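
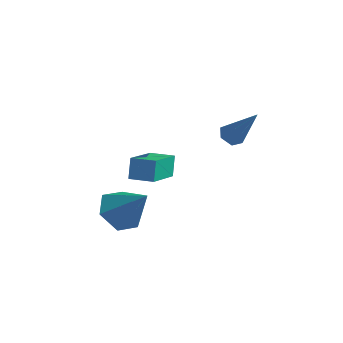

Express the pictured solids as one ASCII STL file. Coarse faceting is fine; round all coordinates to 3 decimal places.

solid 
facet normal -0.979 -0.159 -0.128
outer loop
vertex -2.793 2.02 -2.065
vertex -2.937 3.819 -3.196
vertex -2.6 1.509 -2.903
endloop
endfacet
facet normal 0.068 -0.845 0.531
outer loop
vertex -1.543 1.681 -2.764
vertex -2.793 2.02 -2.065
vertex -2.6 1.509 -2.903
endloop
endfacet
facet normal -0.979 -0.159 -0.128
outer loop
vertex -2.6 1.509 -2.903
vertex -2.937 3.819 -3.196
vertex -2.744 3.308 -4.034
endloop
endfacet
facet normal 0.193 -0.511 -0.838
outer loop
vertex -2.744 3.308 -4.034
vertex -1.543 1.681 -2.764
vertex -2.6 1.509 -2.903
endloop
endfacet
facet normal -0.193 0.511 0.838
outer loop
vertex -2.793 2.02 -2.065
vertex -1.88 3.991 -3.057
vertex -2.937 3.819 -3.196
endloop
endfacet
facet normal 0.068 -0.845 0.531
outer loop
vertex -1.736 2.192 -1.926
vertex -2.793 2.02 -2.065
vertex -1.543 1.681 -2.764
endloop
endfacet
facet normal -0.193 0.511 0.838
outer loop
vertex -1.736 2.192 -1.926
vertex -1.88 3.991 -3.057
vertex -2.793 2.02 -2.065
endloop
endfacet
facet normal -0.068 0.845 -0.531
outer loop
vertex -2.937 3.819 -3.196
vertex -1.88 3.991 -3.057
vertex -2.744 3.308 -4.034
endloop
endfacet
facet normal 0.193 -0.511 -0.838
outer loop
vertex -1.687 3.48 -3.895
vertex -1.543 1.681 -2.764
vertex -2.744 3.308 -4.034
endloop
endfacet
facet normal -0.068 0.845 -0.531
outer loop
vertex -2.744 3.308 -4.034
vertex -1.88 3.991 -3.057
vertex -1.687 3.48 -3.895
endloop
endfacet
facet normal 0.979 0.159 0.128
outer loop
vertex -1.687 3.48 -3.895
vertex -1.736 2.192 -1.926
vertex -1.543 1.681 -2.764
endloop
endfacet
facet normal 0.979 0.159 0.128
outer loop
vertex -1.88 3.991 -3.057
vertex -1.736 2.192 -1.926
vertex -1.687 3.48 -3.895
endloop
endfacet
facet normal -0.634 -0.031 -0.773
outer loop
vertex -0.803 -0.873 -3.193
vertex -1.584 -0.869 -2.552
vertex -1.208 0.003 -2.896
endloop
endfacet
facet normal 0.867 0.463 -0.183
outer loop
vertex -0.803 -0.873 -3.193
vertex -1.208 0.003 -2.896
vertex -0.396 -0.811 -1.108
endloop
endfacet
facet normal -0.635 -0.030 -0.772
outer loop
vertex -1.208 0.003 -2.896
vertex -1.584 -0.869 -2.552
vertex -1.988 0.007 -2.254
endloop
endfacet
facet normal 0.254 0.919 0.303
outer loop
vertex -1.208 0.003 -2.896
vertex -1.988 0.007 -2.254
vertex -0.396 -0.811 -1.108
endloop
endfacet
facet normal -0.635 -0.030 -0.772
outer loop
vertex -1.988 0.007 -2.254
vertex -1.584 -0.869 -2.552
vertex -2.364 -0.865 -1.911
endloop
endfacet
facet normal -0.345 0.469 0.813
outer loop
vertex -1.988 0.007 -2.254
vertex -2.364 -0.865 -1.911
vertex -0.396 -0.811 -1.108
endloop
endfacet
facet normal -0.635 -0.032 -0.772
outer loop
vertex -2.364 -0.865 -1.911
vertex -1.584 -0.869 -2.552
vertex -1.959 -1.741 -2.208
endloop
endfacet
facet normal -0.330 -0.436 0.837
outer loop
vertex -2.364 -0.865 -1.911
vertex -1.959 -1.741 -2.208
vertex -0.396 -0.811 -1.108
endloop
endfacet
facet normal -0.635 -0.031 -0.772
outer loop
vertex -1.959 -1.741 -2.208
vertex -1.584 -0.869 -2.552
vertex -1.179 -1.745 -2.85
endloop
endfacet
facet normal 0.284 -0.892 0.351
outer loop
vertex -1.959 -1.741 -2.208
vertex -1.179 -1.745 -2.85
vertex -0.396 -0.811 -1.108
endloop
endfacet
facet normal -0.634 -0.030 -0.773
outer loop
vertex -1.179 -1.745 -2.85
vertex -1.584 -0.869 -2.552
vertex -0.803 -0.873 -3.193
endloop
endfacet
facet normal 0.882 -0.443 -0.159
outer loop
vertex -1.179 -1.745 -2.85
vertex -0.803 -0.873 -3.193
vertex -0.396 -0.811 -1.108
endloop
endfacet
facet normal -0.542 -0.021 -0.840
outer loop
vertex 1.882 2.544 0.468
vertex 1.421 2.509 0.766
vertex 1.621 3.002 0.625
endloop
endfacet
facet normal 0.803 0.542 -0.248
outer loop
vertex 1.882 2.544 0.468
vertex 1.621 3.002 0.625
vertex 2.479 2.551 2.414
endloop
endfacet
facet normal -0.539 -0.022 -0.842
outer loop
vertex 1.621 3.002 0.625
vertex 1.421 2.509 0.766
vertex 1.159 2.968 0.922
endloop
endfacet
facet normal 0.066 0.975 0.214
outer loop
vertex 1.621 3.002 0.625
vertex 1.159 2.968 0.922
vertex 2.479 2.551 2.414
endloop
endfacet
facet normal -0.539 -0.022 -0.842
outer loop
vertex 1.159 2.968 0.922
vertex 1.421 2.509 0.766
vertex 0.959 2.475 1.063
endloop
endfacet
facet normal -0.610 0.437 0.661
outer loop
vertex 1.159 2.968 0.922
vertex 0.959 2.475 1.063
vertex 2.479 2.551 2.414
endloop
endfacet
facet normal -0.540 -0.021 -0.842
outer loop
vertex 0.959 2.475 1.063
vertex 1.421 2.509 0.766
vertex 1.22 2.017 0.907
endloop
endfacet
facet normal -0.548 -0.532 0.646
outer loop
vertex 0.959 2.475 1.063
vertex 1.22 2.017 0.907
vertex 2.479 2.551 2.414
endloop
endfacet
facet normal -0.541 -0.020 -0.841
outer loop
vertex 1.22 2.017 0.907
vertex 1.421 2.509 0.766
vertex 1.682 2.051 0.609
endloop
endfacet
facet normal 0.189 -0.965 0.184
outer loop
vertex 1.22 2.017 0.907
vertex 1.682 2.051 0.609
vertex 2.479 2.551 2.414
endloop
endfacet
facet normal -0.542 -0.021 -0.840
outer loop
vertex 1.682 2.051 0.609
vertex 1.421 2.509 0.766
vertex 1.882 2.544 0.468
endloop
endfacet
facet normal 0.865 -0.426 -0.264
outer loop
vertex 1.682 2.051 0.609
vertex 1.882 2.544 0.468
vertex 2.479 2.551 2.414
endloop
endfacet

endsolid


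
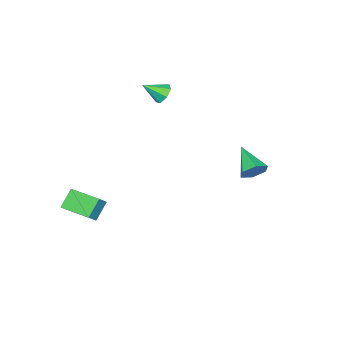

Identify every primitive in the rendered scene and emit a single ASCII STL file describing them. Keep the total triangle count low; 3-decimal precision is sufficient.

solid 
facet normal -0.711 -0.054 -0.701
outer loop
vertex 3.041 -4.377 -2.786
vertex 2.974 -2.37 -2.873
vertex 4.052 -4.388 -3.81
endloop
endfacet
facet normal 0.034 -0.998 0.044
outer loop
vertex 4.806 -4.33 -3.067
vertex 3.041 -4.377 -2.786
vertex 4.052 -4.388 -3.81
endloop
endfacet
facet normal -0.711 -0.054 -0.701
outer loop
vertex 4.052 -4.388 -3.81
vertex 2.974 -2.37 -2.873
vertex 3.986 -2.381 -3.898
endloop
endfacet
facet normal 0.702 -0.008 -0.712
outer loop
vertex 3.986 -2.381 -3.898
vertex 4.806 -4.33 -3.067
vertex 4.052 -4.388 -3.81
endloop
endfacet
facet normal -0.702 0.007 0.712
outer loop
vertex 3.041 -4.377 -2.786
vertex 3.728 -2.312 -2.13
vertex 2.974 -2.37 -2.873
endloop
endfacet
facet normal 0.034 -0.998 0.044
outer loop
vertex 3.794 -4.319 -2.042
vertex 3.041 -4.377 -2.786
vertex 4.806 -4.33 -3.067
endloop
endfacet
facet normal -0.703 0.008 0.711
outer loop
vertex 3.794 -4.319 -2.042
vertex 3.728 -2.312 -2.13
vertex 3.041 -4.377 -2.786
endloop
endfacet
facet normal -0.034 0.998 -0.044
outer loop
vertex 2.974 -2.37 -2.873
vertex 3.728 -2.312 -2.13
vertex 3.986 -2.381 -3.898
endloop
endfacet
facet normal 0.703 -0.007 -0.711
outer loop
vertex 4.739 -2.323 -3.154
vertex 4.806 -4.33 -3.067
vertex 3.986 -2.381 -3.898
endloop
endfacet
facet normal -0.034 0.998 -0.044
outer loop
vertex 3.986 -2.381 -3.898
vertex 3.728 -2.312 -2.13
vertex 4.739 -2.323 -3.154
endloop
endfacet
facet normal 0.711 0.054 0.701
outer loop
vertex 4.739 -2.323 -3.154
vertex 3.794 -4.319 -2.042
vertex 4.806 -4.33 -3.067
endloop
endfacet
facet normal 0.711 0.054 0.701
outer loop
vertex 3.728 -2.312 -2.13
vertex 3.794 -4.319 -2.042
vertex 4.739 -2.323 -3.154
endloop
endfacet
facet normal -0.546 0.621 -0.562
outer loop
vertex -3.489 -3.125 1.926
vertex -4.151 -3.362 2.307
vertex -3.657 -2.76 2.492
endloop
endfacet
facet normal 0.958 0.264 0.114
outer loop
vertex -3.489 -3.125 1.926
vertex -3.657 -2.76 2.492
vertex -3.309 -4.318 3.173
endloop
endfacet
facet normal -0.547 0.621 -0.562
outer loop
vertex -3.657 -2.76 2.492
vertex -4.151 -3.362 2.307
vertex -4.197 -2.849 2.919
endloop
endfacet
facet normal 0.512 0.437 0.739
outer loop
vertex -3.657 -2.76 2.492
vertex -4.197 -2.849 2.919
vertex -3.309 -4.318 3.173
endloop
endfacet
facet normal -0.546 0.621 -0.562
outer loop
vertex -4.197 -2.849 2.919
vertex -4.151 -3.362 2.307
vertex -4.702 -3.324 2.885
endloop
endfacet
facet normal -0.145 0.083 0.986
outer loop
vertex -4.197 -2.849 2.919
vertex -4.702 -3.324 2.885
vertex -3.309 -4.318 3.173
endloop
endfacet
facet normal -0.546 0.621 -0.562
outer loop
vertex -4.702 -3.324 2.885
vertex -4.151 -3.362 2.307
vertex -4.792 -3.827 2.416
endloop
endfacet
facet normal -0.518 -0.532 0.670
outer loop
vertex -4.702 -3.324 2.885
vertex -4.792 -3.827 2.416
vertex -3.309 -4.318 3.173
endloop
endfacet
facet normal -0.546 0.621 -0.563
outer loop
vertex -4.792 -3.827 2.416
vertex -4.151 -3.362 2.307
vertex -4.399 -3.981 1.865
endloop
endfacet
facet normal -0.328 -0.944 0.030
outer loop
vertex -4.792 -3.827 2.416
vertex -4.399 -3.981 1.865
vertex -3.309 -4.318 3.173
endloop
endfacet
facet normal -0.546 0.621 -0.563
outer loop
vertex -4.399 -3.981 1.865
vertex -4.151 -3.362 2.307
vertex -3.819 -3.668 1.647
endloop
endfacet
facet normal 0.285 -0.844 -0.455
outer loop
vertex -4.399 -3.981 1.865
vertex -3.819 -3.668 1.647
vertex -3.309 -4.318 3.173
endloop
endfacet
facet normal -0.546 0.621 -0.563
outer loop
vertex -3.819 -3.668 1.647
vertex -4.151 -3.362 2.307
vertex -3.489 -3.125 1.926
endloop
endfacet
facet normal 0.856 -0.306 -0.417
outer loop
vertex -3.819 -3.668 1.647
vertex -3.489 -3.125 1.926
vertex -3.309 -4.318 3.173
endloop
endfacet
facet normal 0.464 0.741 -0.485
outer loop
vertex -0.938 4.46 0.257
vertex -1.73 4.747 -0.062
vertex -1.418 5.064 0.721
endloop
endfacet
facet normal 0.498 -0.243 0.832
outer loop
vertex -0.938 4.46 0.257
vertex -1.418 5.064 0.721
vertex -2.69 3.213 0.942
endloop
endfacet
facet normal 0.464 0.741 -0.485
outer loop
vertex -1.418 5.064 0.721
vertex -1.73 4.747 -0.062
vertex -2.209 5.351 0.402
endloop
endfacet
facet normal -0.265 0.292 0.919
outer loop
vertex -1.418 5.064 0.721
vertex -2.209 5.351 0.402
vertex -2.69 3.213 0.942
endloop
endfacet
facet normal 0.464 0.741 -0.485
outer loop
vertex -2.209 5.351 0.402
vertex -1.73 4.747 -0.062
vertex -2.521 5.034 -0.38
endloop
endfacet
facet normal -0.926 0.274 0.259
outer loop
vertex -2.209 5.351 0.402
vertex -2.521 5.034 -0.38
vertex -2.69 3.213 0.942
endloop
endfacet
facet normal 0.464 0.742 -0.484
outer loop
vertex -2.521 5.034 -0.38
vertex -1.73 4.747 -0.062
vertex -2.041 4.431 -0.844
endloop
endfacet
facet normal -0.825 -0.280 -0.491
outer loop
vertex -2.521 5.034 -0.38
vertex -2.041 4.431 -0.844
vertex -2.69 3.213 0.942
endloop
endfacet
facet normal 0.464 0.742 -0.484
outer loop
vertex -2.041 4.431 -0.844
vertex -1.73 4.747 -0.062
vertex -1.25 4.144 -0.526
endloop
endfacet
facet normal -0.063 -0.814 -0.578
outer loop
vertex -2.041 4.431 -0.844
vertex -1.25 4.144 -0.526
vertex -2.69 3.213 0.942
endloop
endfacet
facet normal 0.464 0.742 -0.484
outer loop
vertex -1.25 4.144 -0.526
vertex -1.73 4.747 -0.062
vertex -0.938 4.46 0.257
endloop
endfacet
facet normal 0.599 -0.796 0.083
outer loop
vertex -1.25 4.144 -0.526
vertex -0.938 4.46 0.257
vertex -2.69 3.213 0.942
endloop
endfacet

endsolid


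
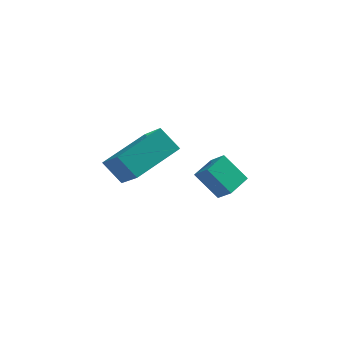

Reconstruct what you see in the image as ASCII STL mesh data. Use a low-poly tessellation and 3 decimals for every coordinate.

solid 
facet normal -0.565 0.457 -0.687
outer loop
vertex 0.132 2.366 -0.235
vertex 0.686 3.343 -0.04
vertex 1.106 2.02 -1.266
endloop
endfacet
facet normal -0.485 -0.857 -0.171
outer loop
vertex 1.654 1.577 -0.6
vertex 0.132 2.366 -0.235
vertex 1.106 2.02 -1.266
endloop
endfacet
facet normal -0.566 0.457 -0.687
outer loop
vertex 1.106 2.02 -1.266
vertex 0.686 3.343 -0.04
vertex 1.659 2.997 -1.072
endloop
endfacet
facet normal 0.667 -0.237 -0.706
outer loop
vertex 1.659 2.997 -1.072
vertex 1.654 1.577 -0.6
vertex 1.106 2.02 -1.266
endloop
endfacet
facet normal -0.667 0.237 0.706
outer loop
vertex 0.132 2.366 -0.235
vertex 1.234 2.9 0.626
vertex 0.686 3.343 -0.04
endloop
endfacet
facet normal -0.485 -0.858 -0.170
outer loop
vertex 0.681 1.923 0.432
vertex 0.132 2.366 -0.235
vertex 1.654 1.577 -0.6
endloop
endfacet
facet normal -0.667 0.237 0.706
outer loop
vertex 0.681 1.923 0.432
vertex 1.234 2.9 0.626
vertex 0.132 2.366 -0.235
endloop
endfacet
facet normal 0.486 0.857 0.171
outer loop
vertex 0.686 3.343 -0.04
vertex 1.234 2.9 0.626
vertex 1.659 2.997 -1.072
endloop
endfacet
facet normal 0.667 -0.237 -0.706
outer loop
vertex 2.208 2.554 -0.405
vertex 1.654 1.577 -0.6
vertex 1.659 2.997 -1.072
endloop
endfacet
facet normal 0.485 0.858 0.170
outer loop
vertex 1.659 2.997 -1.072
vertex 1.234 2.9 0.626
vertex 2.208 2.554 -0.405
endloop
endfacet
facet normal 0.565 -0.458 0.686
outer loop
vertex 2.208 2.554 -0.405
vertex 0.681 1.923 0.432
vertex 1.654 1.577 -0.6
endloop
endfacet
facet normal 0.565 -0.456 0.687
outer loop
vertex 1.234 2.9 0.626
vertex 0.681 1.923 0.432
vertex 2.208 2.554 -0.405
endloop
endfacet
facet normal -0.655 0.309 0.689
outer loop
vertex -2.083 -2.582 4.202
vertex -0.728 -1.072 4.814
vertex -2.832 -1.411 2.966
endloop
endfacet
facet normal -0.639 -0.713 -0.289
outer loop
vertex -2.072 -1.768 2.166
vertex -2.083 -2.582 4.202
vertex -2.832 -1.411 2.966
endloop
endfacet
facet normal -0.655 0.308 0.690
outer loop
vertex -2.832 -1.411 2.966
vertex -0.728 -1.072 4.814
vertex -1.477 0.1 3.578
endloop
endfacet
facet normal -0.403 0.630 -0.664
outer loop
vertex -1.477 0.1 3.578
vertex -2.072 -1.768 2.166
vertex -2.832 -1.411 2.966
endloop
endfacet
facet normal 0.403 -0.630 0.664
outer loop
vertex -2.083 -2.582 4.202
vertex 0.032 -1.429 4.014
vertex -0.728 -1.072 4.814
endloop
endfacet
facet normal -0.639 -0.713 -0.288
outer loop
vertex -1.323 -2.94 3.402
vertex -2.083 -2.582 4.202
vertex -2.072 -1.768 2.166
endloop
endfacet
facet normal 0.402 -0.630 0.664
outer loop
vertex -1.323 -2.94 3.402
vertex 0.032 -1.429 4.014
vertex -2.083 -2.582 4.202
endloop
endfacet
facet normal 0.639 0.713 0.289
outer loop
vertex -0.728 -1.072 4.814
vertex 0.032 -1.429 4.014
vertex -1.477 0.1 3.578
endloop
endfacet
facet normal -0.402 0.630 -0.664
outer loop
vertex -0.717 -0.258 2.778
vertex -2.072 -1.768 2.166
vertex -1.477 0.1 3.578
endloop
endfacet
facet normal 0.639 0.713 0.288
outer loop
vertex -1.477 0.1 3.578
vertex 0.032 -1.429 4.014
vertex -0.717 -0.258 2.778
endloop
endfacet
facet normal 0.655 -0.308 -0.690
outer loop
vertex -0.717 -0.258 2.778
vertex -1.323 -2.94 3.402
vertex -2.072 -1.768 2.166
endloop
endfacet
facet normal 0.655 -0.308 -0.689
outer loop
vertex 0.032 -1.429 4.014
vertex -1.323 -2.94 3.402
vertex -0.717 -0.258 2.778
endloop
endfacet

endsolid


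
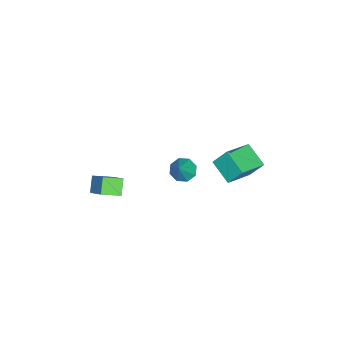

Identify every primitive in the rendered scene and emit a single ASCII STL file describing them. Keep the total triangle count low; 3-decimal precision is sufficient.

solid 
facet normal -0.640 -0.023 -0.768
outer loop
vertex 2.895 1.525 2.238
vertex 2.354 1.119 2.701
vertex 2.509 1.91 2.548
endloop
endfacet
facet normal 0.677 0.733 -0.067
outer loop
vertex 2.895 1.525 2.238
vertex 2.509 1.91 2.548
vertex 3.466 1.161 4.039
endloop
endfacet
facet normal -0.639 -0.023 -0.769
outer loop
vertex 2.509 1.91 2.548
vertex 2.354 1.119 2.701
vertex 2.031 1.832 2.948
endloop
endfacet
facet normal 0.154 0.919 0.363
outer loop
vertex 2.509 1.91 2.548
vertex 2.031 1.832 2.948
vertex 3.466 1.161 4.039
endloop
endfacet
facet normal -0.640 -0.024 -0.768
outer loop
vertex 2.031 1.832 2.948
vertex 2.354 1.119 2.701
vertex 1.743 1.336 3.203
endloop
endfacet
facet normal -0.311 0.571 0.760
outer loop
vertex 2.031 1.832 2.948
vertex 1.743 1.336 3.203
vertex 3.466 1.161 4.039
endloop
endfacet
facet normal -0.639 -0.023 -0.768
outer loop
vertex 1.743 1.336 3.203
vertex 2.354 1.119 2.701
vertex 1.812 0.714 3.164
endloop
endfacet
facet normal -0.443 -0.105 0.890
outer loop
vertex 1.743 1.336 3.203
vertex 1.812 0.714 3.164
vertex 3.466 1.161 4.039
endloop
endfacet
facet normal -0.639 -0.023 -0.769
outer loop
vertex 1.812 0.714 3.164
vertex 2.354 1.119 2.701
vertex 2.199 0.329 2.854
endloop
endfacet
facet normal -0.166 -0.714 0.680
outer loop
vertex 1.812 0.714 3.164
vertex 2.199 0.329 2.854
vertex 3.466 1.161 4.039
endloop
endfacet
facet normal -0.638 -0.024 -0.769
outer loop
vertex 2.199 0.329 2.854
vertex 2.354 1.119 2.701
vertex 2.677 0.407 2.455
endloop
endfacet
facet normal 0.356 -0.900 0.251
outer loop
vertex 2.199 0.329 2.854
vertex 2.677 0.407 2.455
vertex 3.466 1.161 4.039
endloop
endfacet
facet normal -0.639 -0.024 -0.769
outer loop
vertex 2.677 0.407 2.455
vertex 2.354 1.119 2.701
vertex 2.965 0.903 2.2
endloop
endfacet
facet normal 0.821 -0.552 -0.146
outer loop
vertex 2.677 0.407 2.455
vertex 2.965 0.903 2.2
vertex 3.466 1.161 4.039
endloop
endfacet
facet normal -0.639 -0.025 -0.769
outer loop
vertex 2.965 0.903 2.2
vertex 2.354 1.119 2.701
vertex 2.895 1.525 2.238
endloop
endfacet
facet normal 0.953 0.124 -0.277
outer loop
vertex 2.965 0.903 2.2
vertex 2.895 1.525 2.238
vertex 3.466 1.161 4.039
endloop
endfacet
facet normal -0.726 -0.102 0.680
outer loop
vertex 2.796 -3.607 1.059
vertex 2.218 -2.535 0.604
vertex 1.893 -4.564 -0.048
endloop
endfacet
facet normal 0.444 -0.825 0.350
outer loop
vertex 2.742 -4.445 -0.844
vertex 2.796 -3.607 1.059
vertex 1.893 -4.564 -0.048
endloop
endfacet
facet normal -0.726 -0.102 0.680
outer loop
vertex 1.893 -4.564 -0.048
vertex 2.218 -2.535 0.604
vertex 1.315 -3.492 -0.504
endloop
endfacet
facet normal -0.525 -0.557 -0.643
outer loop
vertex 1.315 -3.492 -0.504
vertex 2.742 -4.445 -0.844
vertex 1.893 -4.564 -0.048
endloop
endfacet
facet normal 0.525 0.556 0.644
outer loop
vertex 2.796 -3.607 1.059
vertex 3.067 -2.416 -0.192
vertex 2.218 -2.535 0.604
endloop
endfacet
facet normal 0.444 -0.825 0.351
outer loop
vertex 3.645 -3.488 0.264
vertex 2.796 -3.607 1.059
vertex 2.742 -4.445 -0.844
endloop
endfacet
facet normal 0.525 0.557 0.644
outer loop
vertex 3.645 -3.488 0.264
vertex 3.067 -2.416 -0.192
vertex 2.796 -3.607 1.059
endloop
endfacet
facet normal -0.444 0.825 -0.350
outer loop
vertex 2.218 -2.535 0.604
vertex 3.067 -2.416 -0.192
vertex 1.315 -3.492 -0.504
endloop
endfacet
facet normal -0.525 -0.556 -0.644
outer loop
vertex 2.164 -3.373 -1.299
vertex 2.742 -4.445 -0.844
vertex 1.315 -3.492 -0.504
endloop
endfacet
facet normal -0.444 0.825 -0.351
outer loop
vertex 1.315 -3.492 -0.504
vertex 3.067 -2.416 -0.192
vertex 2.164 -3.373 -1.299
endloop
endfacet
facet normal 0.726 0.103 -0.680
outer loop
vertex 2.164 -3.373 -1.299
vertex 3.645 -3.488 0.264
vertex 2.742 -4.445 -0.844
endloop
endfacet
facet normal 0.726 0.102 -0.680
outer loop
vertex 3.067 -2.416 -0.192
vertex 3.645 -3.488 0.264
vertex 2.164 -3.373 -1.299
endloop
endfacet
facet normal -0.567 -0.694 0.443
outer loop
vertex 0.212 3.186 2.811
vertex -1.535 4.097 2.003
vertex 0.317 2.37 1.666
endloop
endfacet
facet normal 0.820 -0.427 0.380
outer loop
vertex 1.275 3.543 0.917
vertex 0.212 3.186 2.811
vertex 0.317 2.37 1.666
endloop
endfacet
facet normal -0.567 -0.694 0.443
outer loop
vertex 0.317 2.37 1.666
vertex -1.535 4.097 2.003
vertex -1.431 3.281 0.858
endloop
endfacet
facet normal 0.074 -0.579 -0.812
outer loop
vertex -1.431 3.281 0.858
vertex 1.275 3.543 0.917
vertex 0.317 2.37 1.666
endloop
endfacet
facet normal -0.074 0.579 0.812
outer loop
vertex 0.212 3.186 2.811
vertex -0.577 5.27 1.254
vertex -1.535 4.097 2.003
endloop
endfacet
facet normal 0.820 -0.428 0.380
outer loop
vertex 1.171 4.359 2.062
vertex 0.212 3.186 2.811
vertex 1.275 3.543 0.917
endloop
endfacet
facet normal -0.074 0.579 0.812
outer loop
vertex 1.171 4.359 2.062
vertex -0.577 5.27 1.254
vertex 0.212 3.186 2.811
endloop
endfacet
facet normal -0.820 0.428 -0.379
outer loop
vertex -1.535 4.097 2.003
vertex -0.577 5.27 1.254
vertex -1.431 3.281 0.858
endloop
endfacet
facet normal 0.074 -0.579 -0.812
outer loop
vertex -0.472 4.454 0.109
vertex 1.275 3.543 0.917
vertex -1.431 3.281 0.858
endloop
endfacet
facet normal -0.820 0.428 -0.380
outer loop
vertex -1.431 3.281 0.858
vertex -0.577 5.27 1.254
vertex -0.472 4.454 0.109
endloop
endfacet
facet normal 0.567 0.694 -0.443
outer loop
vertex -0.472 4.454 0.109
vertex 1.171 4.359 2.062
vertex 1.275 3.543 0.917
endloop
endfacet
facet normal 0.567 0.695 -0.443
outer loop
vertex -0.577 5.27 1.254
vertex 1.171 4.359 2.062
vertex -0.472 4.454 0.109
endloop
endfacet

endsolid


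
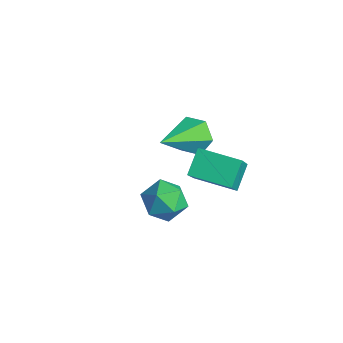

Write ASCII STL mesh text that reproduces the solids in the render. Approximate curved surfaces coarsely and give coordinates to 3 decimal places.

solid 
facet normal -0.225 0.824 -0.520
outer loop
vertex -0.369 3.033 -2.604
vertex -1.012 3.176 -2.099
vertex -0.266 3.493 -1.92
endloop
endfacet
facet normal 0.988 -0.146 -0.050
outer loop
vertex -0.369 3.033 -2.604
vertex -0.266 3.493 -1.92
vertex -0.528 1.404 -0.981
endloop
endfacet
facet normal -0.226 0.824 -0.519
outer loop
vertex -0.266 3.493 -1.92
vertex -1.012 3.176 -2.099
vertex -0.909 3.635 -1.415
endloop
endfacet
facet normal 0.632 0.251 0.734
outer loop
vertex -0.266 3.493 -1.92
vertex -0.909 3.635 -1.415
vertex -0.528 1.404 -0.981
endloop
endfacet
facet normal -0.226 0.824 -0.519
outer loop
vertex -0.909 3.635 -1.415
vertex -1.012 3.176 -2.099
vertex -1.655 3.318 -1.594
endloop
endfacet
facet normal -0.285 0.136 0.949
outer loop
vertex -0.909 3.635 -1.415
vertex -1.655 3.318 -1.594
vertex -0.528 1.404 -0.981
endloop
endfacet
facet normal -0.226 0.824 -0.520
outer loop
vertex -1.655 3.318 -1.594
vertex -1.012 3.176 -2.099
vertex -1.758 2.859 -2.277
endloop
endfacet
facet normal -0.845 -0.376 0.380
outer loop
vertex -1.655 3.318 -1.594
vertex -1.758 2.859 -2.277
vertex -0.528 1.404 -0.981
endloop
endfacet
facet normal -0.226 0.824 -0.520
outer loop
vertex -1.758 2.859 -2.277
vertex -1.012 3.176 -2.099
vertex -1.115 2.717 -2.782
endloop
endfacet
facet normal -0.488 -0.773 -0.404
outer loop
vertex -1.758 2.859 -2.277
vertex -1.115 2.717 -2.782
vertex -0.528 1.404 -0.981
endloop
endfacet
facet normal -0.225 0.824 -0.520
outer loop
vertex -1.115 2.717 -2.782
vertex -1.012 3.176 -2.099
vertex -0.369 3.033 -2.604
endloop
endfacet
facet normal 0.427 -0.659 -0.619
outer loop
vertex -1.115 2.717 -2.782
vertex -0.369 3.033 -2.604
vertex -0.528 1.404 -0.981
endloop
endfacet
facet normal -0.778 0.568 0.268
outer loop
vertex 2.365 -0.785 0.373
vertex 2.653 -0.768 1.174
vertex 2.899 -0.17 0.621
endloop
endfacet
facet normal -0.599 0.686 -0.412
outer loop
vertex 2.365 -0.785 0.373
vertex 2.899 -0.17 0.621
vertex 2.999 -0.54 -0.14
endloop
endfacet
facet normal -0.643 0.066 -0.763
outer loop
vertex 2.365 -0.785 0.373
vertex 2.999 -0.54 -0.14
vertex 2.815 -1.367 -0.057
endloop
endfacet
facet normal -0.849 -0.436 -0.299
outer loop
vertex 2.365 -0.785 0.373
vertex 2.815 -1.367 -0.057
vertex 2.601 -1.508 0.756
endloop
endfacet
facet normal -0.933 -0.125 0.338
outer loop
vertex 2.365 -0.785 0.373
vertex 2.601 -1.508 0.756
vertex 2.653 -0.768 1.174
endloop
endfacet
facet normal 0.082 0.901 -0.427
outer loop
vertex 2.999 -0.54 -0.14
vertex 2.899 -0.17 0.621
vertex 3.679 -0.372 0.344
endloop
endfacet
facet normal -0.209 0.709 0.674
outer loop
vertex 2.899 -0.17 0.621
vertex 2.653 -0.768 1.174
vertex 3.465 -0.513 1.157
endloop
endfacet
facet normal -0.458 -0.412 0.787
outer loop
vertex 2.653 -0.768 1.174
vertex 2.601 -1.508 0.756
vertex 3.281 -1.34 1.24
endloop
endfacet
facet normal -0.323 -0.914 -0.244
outer loop
vertex 2.601 -1.508 0.756
vertex 2.815 -1.367 -0.057
vertex 3.381 -1.71 0.479
endloop
endfacet
facet normal 0.011 -0.102 -0.995
outer loop
vertex 2.815 -1.367 -0.057
vertex 2.999 -0.54 -0.14
vertex 3.627 -1.112 -0.074
endloop
endfacet
facet normal 0.849 0.436 0.299
outer loop
vertex 3.915 -1.095 0.727
vertex 3.679 -0.372 0.344
vertex 3.465 -0.513 1.157
endloop
endfacet
facet normal 0.643 -0.066 0.763
outer loop
vertex 3.915 -1.095 0.727
vertex 3.465 -0.513 1.157
vertex 3.281 -1.34 1.24
endloop
endfacet
facet normal 0.599 -0.686 0.412
outer loop
vertex 3.915 -1.095 0.727
vertex 3.281 -1.34 1.24
vertex 3.381 -1.71 0.479
endloop
endfacet
facet normal 0.778 -0.568 -0.268
outer loop
vertex 3.915 -1.095 0.727
vertex 3.381 -1.71 0.479
vertex 3.627 -1.112 -0.074
endloop
endfacet
facet normal 0.933 0.125 -0.338
outer loop
vertex 3.915 -1.095 0.727
vertex 3.627 -1.112 -0.074
vertex 3.679 -0.372 0.344
endloop
endfacet
facet normal 0.323 0.914 0.244
outer loop
vertex 3.465 -0.513 1.157
vertex 3.679 -0.372 0.344
vertex 2.899 -0.17 0.621
endloop
endfacet
facet normal -0.011 0.102 0.995
outer loop
vertex 3.281 -1.34 1.24
vertex 3.465 -0.513 1.157
vertex 2.653 -0.768 1.174
endloop
endfacet
facet normal -0.082 -0.901 0.427
outer loop
vertex 3.381 -1.71 0.479
vertex 3.281 -1.34 1.24
vertex 2.601 -1.508 0.756
endloop
endfacet
facet normal 0.209 -0.709 -0.674
outer loop
vertex 3.627 -1.112 -0.074
vertex 3.381 -1.71 0.479
vertex 2.815 -1.367 -0.057
endloop
endfacet
facet normal 0.458 0.412 -0.787
outer loop
vertex 3.679 -0.372 0.344
vertex 3.627 -1.112 -0.074
vertex 2.999 -0.54 -0.14
endloop
endfacet
facet normal -0.806 -0.582 0.110
outer loop
vertex 2.23 1.033 1.416
vertex 1.386 1.911 -0.119
vertex 2.673 0.293 0.75
endloop
endfacet
facet normal 0.431 -0.447 0.784
outer loop
vertex 3.914 1.189 0.579
vertex 2.23 1.033 1.416
vertex 2.673 0.293 0.75
endloop
endfacet
facet normal -0.806 -0.581 0.111
outer loop
vertex 2.673 0.293 0.75
vertex 1.386 1.911 -0.119
vertex 1.828 1.171 -0.786
endloop
endfacet
facet normal 0.406 -0.679 -0.612
outer loop
vertex 1.828 1.171 -0.786
vertex 3.914 1.189 0.579
vertex 2.673 0.293 0.75
endloop
endfacet
facet normal -0.406 0.679 0.612
outer loop
vertex 2.23 1.033 1.416
vertex 2.627 2.807 -0.29
vertex 1.386 1.911 -0.119
endloop
endfacet
facet normal 0.431 -0.449 0.783
outer loop
vertex 3.472 1.929 1.246
vertex 2.23 1.033 1.416
vertex 3.914 1.189 0.579
endloop
endfacet
facet normal -0.406 0.679 0.612
outer loop
vertex 3.472 1.929 1.246
vertex 2.627 2.807 -0.29
vertex 2.23 1.033 1.416
endloop
endfacet
facet normal -0.431 0.448 -0.783
outer loop
vertex 1.386 1.911 -0.119
vertex 2.627 2.807 -0.29
vertex 1.828 1.171 -0.786
endloop
endfacet
facet normal 0.406 -0.679 -0.612
outer loop
vertex 3.07 2.067 -0.956
vertex 3.914 1.189 0.579
vertex 1.828 1.171 -0.786
endloop
endfacet
facet normal -0.430 0.448 -0.784
outer loop
vertex 1.828 1.171 -0.786
vertex 2.627 2.807 -0.29
vertex 3.07 2.067 -0.956
endloop
endfacet
facet normal 0.806 0.581 -0.111
outer loop
vertex 3.07 2.067 -0.956
vertex 3.472 1.929 1.246
vertex 3.914 1.189 0.579
endloop
endfacet
facet normal 0.806 0.582 -0.111
outer loop
vertex 2.627 2.807 -0.29
vertex 3.472 1.929 1.246
vertex 3.07 2.067 -0.956
endloop
endfacet

endsolid


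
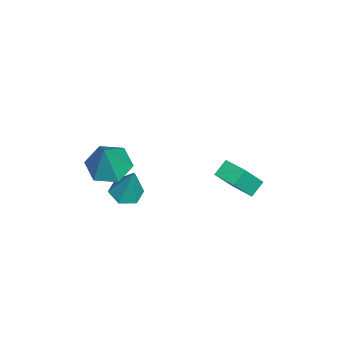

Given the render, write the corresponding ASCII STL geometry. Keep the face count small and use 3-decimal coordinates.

solid 
facet normal -0.610 -0.791 -0.050
outer loop
vertex -2.897 2.101 -1.907
vertex -3.523 2.548 -1.35
vertex -3.761 2.867 -3.491
endloop
endfacet
facet normal 0.659 -0.471 -0.587
outer loop
vertex -3.017 3.832 -3.43
vertex -2.897 2.101 -1.907
vertex -3.761 2.867 -3.491
endloop
endfacet
facet normal -0.610 -0.791 -0.050
outer loop
vertex -3.761 2.867 -3.491
vertex -3.523 2.548 -1.35
vertex -4.387 3.314 -2.934
endloop
endfacet
facet normal -0.440 0.391 -0.808
outer loop
vertex -4.387 3.314 -2.934
vertex -3.017 3.832 -3.43
vertex -3.761 2.867 -3.491
endloop
endfacet
facet normal 0.440 -0.391 0.808
outer loop
vertex -2.897 2.101 -1.907
vertex -2.779 3.513 -1.289
vertex -3.523 2.548 -1.35
endloop
endfacet
facet normal 0.659 -0.471 -0.587
outer loop
vertex -2.153 3.066 -1.846
vertex -2.897 2.101 -1.907
vertex -3.017 3.832 -3.43
endloop
endfacet
facet normal 0.440 -0.391 0.808
outer loop
vertex -2.153 3.066 -1.846
vertex -2.779 3.513 -1.289
vertex -2.897 2.101 -1.907
endloop
endfacet
facet normal -0.659 0.471 0.587
outer loop
vertex -3.523 2.548 -1.35
vertex -2.779 3.513 -1.289
vertex -4.387 3.314 -2.934
endloop
endfacet
facet normal -0.440 0.391 -0.808
outer loop
vertex -3.643 4.279 -2.873
vertex -3.017 3.832 -3.43
vertex -4.387 3.314 -2.934
endloop
endfacet
facet normal -0.659 0.471 0.587
outer loop
vertex -4.387 3.314 -2.934
vertex -2.779 3.513 -1.289
vertex -3.643 4.279 -2.873
endloop
endfacet
facet normal 0.610 0.791 0.050
outer loop
vertex -3.643 4.279 -2.873
vertex -2.153 3.066 -1.846
vertex -3.017 3.832 -3.43
endloop
endfacet
facet normal 0.610 0.791 0.050
outer loop
vertex -2.779 3.513 -1.289
vertex -2.153 3.066 -1.846
vertex -3.643 4.279 -2.873
endloop
endfacet
facet normal -0.460 0.008 -0.888
outer loop
vertex 1.442 -1.546 1.136
vertex 0.613 -2.092 1.561
vertex 0.61 -1.012 1.572
endloop
endfacet
facet normal 0.592 0.789 0.163
outer loop
vertex 1.442 -1.546 1.136
vertex 0.61 -1.012 1.572
vertex 1.567 -2.108 3.399
endloop
endfacet
facet normal -0.462 0.008 -0.887
outer loop
vertex 0.61 -1.012 1.572
vertex 0.613 -2.092 1.561
vertex -0.218 -1.559 1.998
endloop
endfacet
facet normal -0.217 0.783 0.583
outer loop
vertex 0.61 -1.012 1.572
vertex -0.218 -1.559 1.998
vertex 1.567 -2.108 3.399
endloop
endfacet
facet normal -0.461 0.008 -0.887
outer loop
vertex -0.218 -1.559 1.998
vertex 0.613 -2.092 1.561
vertex -0.216 -2.639 1.987
endloop
endfacet
facet normal -0.619 -0.009 0.785
outer loop
vertex -0.218 -1.559 1.998
vertex -0.216 -2.639 1.987
vertex 1.567 -2.108 3.399
endloop
endfacet
facet normal -0.461 0.007 -0.888
outer loop
vertex -0.216 -2.639 1.987
vertex 0.613 -2.092 1.561
vertex 0.616 -3.172 1.551
endloop
endfacet
facet normal -0.212 -0.796 0.567
outer loop
vertex -0.216 -2.639 1.987
vertex 0.616 -3.172 1.551
vertex 1.567 -2.108 3.399
endloop
endfacet
facet normal -0.461 0.007 -0.888
outer loop
vertex 0.616 -3.172 1.551
vertex 0.613 -2.092 1.561
vertex 1.445 -2.626 1.125
endloop
endfacet
facet normal 0.596 -0.789 0.148
outer loop
vertex 0.616 -3.172 1.551
vertex 1.445 -2.626 1.125
vertex 1.567 -2.108 3.399
endloop
endfacet
facet normal -0.460 0.008 -0.888
outer loop
vertex 1.445 -2.626 1.125
vertex 0.613 -2.092 1.561
vertex 1.442 -1.546 1.136
endloop
endfacet
facet normal 0.999 0.003 -0.054
outer loop
vertex 1.445 -2.626 1.125
vertex 1.442 -1.546 1.136
vertex 1.567 -2.108 3.399
endloop
endfacet
facet normal -0.251 -0.239 -0.938
outer loop
vertex -1.816 -2.151 -3.602
vertex -2.623 -1.939 -3.44
vertex -2.08 -1.354 -3.734
endloop
endfacet
facet normal 0.948 0.317 0.019
outer loop
vertex -1.816 -2.151 -3.602
vertex -2.08 -1.354 -3.734
vertex -2.097 -1.441 -1.48
endloop
endfacet
facet normal -0.251 -0.239 -0.938
outer loop
vertex -2.08 -1.354 -3.734
vertex -2.623 -1.939 -3.44
vertex -2.887 -1.142 -3.572
endloop
endfacet
facet normal 0.261 0.964 0.039
outer loop
vertex -2.08 -1.354 -3.734
vertex -2.887 -1.142 -3.572
vertex -2.097 -1.441 -1.48
endloop
endfacet
facet normal -0.251 -0.239 -0.938
outer loop
vertex -2.887 -1.142 -3.572
vertex -2.623 -1.939 -3.44
vertex -3.43 -1.727 -3.278
endloop
endfacet
facet normal -0.603 0.726 0.331
outer loop
vertex -2.887 -1.142 -3.572
vertex -3.43 -1.727 -3.278
vertex -2.097 -1.441 -1.48
endloop
endfacet
facet normal -0.251 -0.239 -0.938
outer loop
vertex -3.43 -1.727 -3.278
vertex -2.623 -1.939 -3.44
vertex -3.165 -2.524 -3.146
endloop
endfacet
facet normal -0.781 -0.160 0.604
outer loop
vertex -3.43 -1.727 -3.278
vertex -3.165 -2.524 -3.146
vertex -2.097 -1.441 -1.48
endloop
endfacet
facet normal -0.252 -0.238 -0.938
outer loop
vertex -3.165 -2.524 -3.146
vertex -2.623 -1.939 -3.44
vertex -2.358 -2.736 -3.309
endloop
endfacet
facet normal -0.094 -0.806 0.584
outer loop
vertex -3.165 -2.524 -3.146
vertex -2.358 -2.736 -3.309
vertex -2.097 -1.441 -1.48
endloop
endfacet
facet normal -0.251 -0.238 -0.938
outer loop
vertex -2.358 -2.736 -3.309
vertex -2.623 -1.939 -3.44
vertex -1.816 -2.151 -3.602
endloop
endfacet
facet normal 0.770 -0.567 0.292
outer loop
vertex -2.358 -2.736 -3.309
vertex -1.816 -2.151 -3.602
vertex -2.097 -1.441 -1.48
endloop
endfacet

endsolid


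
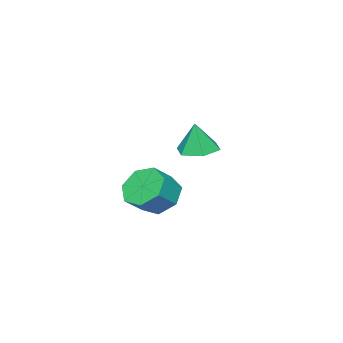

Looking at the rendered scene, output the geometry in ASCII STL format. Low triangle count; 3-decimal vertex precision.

solid 
facet normal -0.117 0.051 -0.992
outer loop
vertex -1.34 1.743 2.288
vertex -2.266 1.917 2.406
vertex -1.648 2.638 2.37
endloop
endfacet
facet normal 0.877 0.265 0.400
outer loop
vertex -1.34 1.743 2.288
vertex -1.648 2.638 2.37
vertex -2.094 1.843 3.874
endloop
endfacet
facet normal -0.117 0.051 -0.992
outer loop
vertex -1.648 2.638 2.37
vertex -2.266 1.917 2.406
vertex -2.574 2.812 2.488
endloop
endfacet
facet normal 0.221 0.834 0.506
outer loop
vertex -1.648 2.638 2.37
vertex -2.574 2.812 2.488
vertex -2.094 1.843 3.874
endloop
endfacet
facet normal -0.116 0.051 -0.992
outer loop
vertex -2.574 2.812 2.488
vertex -2.266 1.917 2.406
vertex -3.193 2.092 2.523
endloop
endfacet
facet normal -0.599 0.544 0.588
outer loop
vertex -2.574 2.812 2.488
vertex -3.193 2.092 2.523
vertex -2.094 1.843 3.874
endloop
endfacet
facet normal -0.116 0.050 -0.992
outer loop
vertex -3.193 2.092 2.523
vertex -2.266 1.917 2.406
vertex -2.884 1.197 2.442
endloop
endfacet
facet normal -0.764 -0.315 0.563
outer loop
vertex -3.193 2.092 2.523
vertex -2.884 1.197 2.442
vertex -2.094 1.843 3.874
endloop
endfacet
facet normal -0.117 0.051 -0.992
outer loop
vertex -2.884 1.197 2.442
vertex -2.266 1.917 2.406
vertex -1.958 1.022 2.324
endloop
endfacet
facet normal -0.108 -0.882 0.458
outer loop
vertex -2.884 1.197 2.442
vertex -1.958 1.022 2.324
vertex -2.094 1.843 3.874
endloop
endfacet
facet normal -0.117 0.051 -0.992
outer loop
vertex -1.958 1.022 2.324
vertex -2.266 1.917 2.406
vertex -1.34 1.743 2.288
endloop
endfacet
facet normal 0.713 -0.592 0.376
outer loop
vertex -1.958 1.022 2.324
vertex -1.34 1.743 2.288
vertex -2.094 1.843 3.874
endloop
endfacet
facet normal -0.766 0.102 -0.634
outer loop
vertex 2.552 3.753 0.834
vertex 1.92 3.332 1.53
vertex 2.161 4.324 1.399
endloop
endfacet
facet normal 0.470 0.762 -0.445
outer loop
vertex 2.552 3.753 0.834
vertex 2.161 4.324 1.399
vertex 3.472 3.63 1.594
endloop
endfacet
facet normal 0.470 0.762 -0.445
outer loop
vertex 3.472 3.63 1.594
vertex 2.161 4.324 1.399
vertex 3.081 4.201 2.159
endloop
endfacet
facet normal 0.767 -0.102 0.634
outer loop
vertex 3.472 3.63 1.594
vertex 3.081 4.201 2.159
vertex 2.84 3.208 2.29
endloop
endfacet
facet normal -0.767 0.103 -0.633
outer loop
vertex 2.161 4.324 1.399
vertex 1.92 3.332 1.53
vertex 1.589 4.148 2.063
endloop
endfacet
facet normal -0.049 0.975 0.217
outer loop
vertex 2.161 4.324 1.399
vertex 1.589 4.148 2.063
vertex 3.081 4.201 2.159
endloop
endfacet
facet normal -0.049 0.975 0.217
outer loop
vertex 3.081 4.201 2.159
vertex 1.589 4.148 2.063
vertex 2.509 4.025 2.823
endloop
endfacet
facet normal 0.767 -0.103 0.633
outer loop
vertex 3.081 4.201 2.159
vertex 2.509 4.025 2.823
vertex 2.84 3.208 2.29
endloop
endfacet
facet normal -0.767 0.103 -0.634
outer loop
vertex 1.589 4.148 2.063
vertex 1.92 3.332 1.53
vertex 1.266 3.357 2.325
endloop
endfacet
facet normal -0.531 0.454 0.716
outer loop
vertex 1.589 4.148 2.063
vertex 1.266 3.357 2.325
vertex 2.509 4.025 2.823
endloop
endfacet
facet normal -0.531 0.455 0.715
outer loop
vertex 2.509 4.025 2.823
vertex 1.266 3.357 2.325
vertex 2.186 3.234 3.086
endloop
endfacet
facet normal 0.767 -0.103 0.633
outer loop
vertex 2.509 4.025 2.823
vertex 2.186 3.234 3.086
vertex 2.84 3.208 2.29
endloop
endfacet
facet normal -0.767 0.102 -0.634
outer loop
vertex 1.266 3.357 2.325
vertex 1.92 3.332 1.53
vertex 1.436 2.547 1.989
endloop
endfacet
facet normal -0.613 -0.409 0.676
outer loop
vertex 1.266 3.357 2.325
vertex 1.436 2.547 1.989
vertex 2.186 3.234 3.086
endloop
endfacet
facet normal -0.613 -0.410 0.676
outer loop
vertex 2.186 3.234 3.086
vertex 1.436 2.547 1.989
vertex 2.356 2.424 2.749
endloop
endfacet
facet normal 0.767 -0.103 0.633
outer loop
vertex 2.186 3.234 3.086
vertex 2.356 2.424 2.749
vertex 2.84 3.208 2.29
endloop
endfacet
facet normal -0.767 0.102 -0.634
outer loop
vertex 1.436 2.547 1.989
vertex 1.92 3.332 1.53
vertex 1.97 2.327 1.307
endloop
endfacet
facet normal -0.234 -0.964 0.128
outer loop
vertex 1.436 2.547 1.989
vertex 1.97 2.327 1.307
vertex 2.356 2.424 2.749
endloop
endfacet
facet normal -0.234 -0.964 0.128
outer loop
vertex 2.356 2.424 2.749
vertex 1.97 2.327 1.307
vertex 2.89 2.204 2.067
endloop
endfacet
facet normal 0.767 -0.103 0.634
outer loop
vertex 2.356 2.424 2.749
vertex 2.89 2.204 2.067
vertex 2.84 3.208 2.29
endloop
endfacet
facet normal -0.766 0.103 -0.634
outer loop
vertex 1.97 2.327 1.307
vertex 1.92 3.332 1.53
vertex 2.467 2.864 0.793
endloop
endfacet
facet normal 0.322 -0.793 -0.518
outer loop
vertex 1.97 2.327 1.307
vertex 2.467 2.864 0.793
vertex 2.89 2.204 2.067
endloop
endfacet
facet normal 0.322 -0.793 -0.518
outer loop
vertex 2.89 2.204 2.067
vertex 2.467 2.864 0.793
vertex 3.387 2.741 1.553
endloop
endfacet
facet normal 0.767 -0.103 0.634
outer loop
vertex 2.89 2.204 2.067
vertex 3.387 2.741 1.553
vertex 2.84 3.208 2.29
endloop
endfacet
facet normal -0.767 0.103 -0.634
outer loop
vertex 2.467 2.864 0.793
vertex 1.92 3.332 1.53
vertex 2.552 3.753 0.834
endloop
endfacet
facet normal 0.635 -0.025 -0.772
outer loop
vertex 2.467 2.864 0.793
vertex 2.552 3.753 0.834
vertex 3.387 2.741 1.553
endloop
endfacet
facet normal 0.635 -0.025 -0.772
outer loop
vertex 3.387 2.741 1.553
vertex 2.552 3.753 0.834
vertex 3.472 3.63 1.594
endloop
endfacet
facet normal 0.767 -0.103 0.634
outer loop
vertex 3.387 2.741 1.553
vertex 3.472 3.63 1.594
vertex 2.84 3.208 2.29
endloop
endfacet

endsolid


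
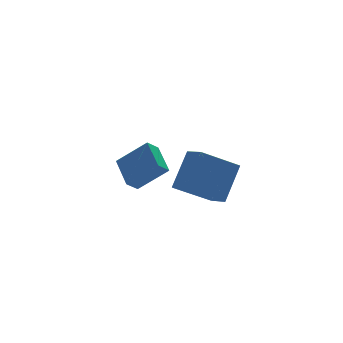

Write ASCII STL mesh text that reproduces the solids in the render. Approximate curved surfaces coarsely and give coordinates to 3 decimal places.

solid 
facet normal -0.752 -0.136 0.645
outer loop
vertex -0.684 1.889 -0.63
vertex -0.38 3.509 0.067
vertex -1.926 2.673 -1.912
endloop
endfacet
facet normal -0.169 -0.905 -0.390
outer loop
vertex -1.28 2.791 -2.467
vertex -0.684 1.889 -0.63
vertex -1.926 2.673 -1.912
endloop
endfacet
facet normal -0.752 -0.137 0.645
outer loop
vertex -1.926 2.673 -1.912
vertex -0.38 3.509 0.067
vertex -1.623 4.294 -1.215
endloop
endfacet
facet normal -0.638 0.402 -0.657
outer loop
vertex -1.623 4.294 -1.215
vertex -1.28 2.791 -2.467
vertex -1.926 2.673 -1.912
endloop
endfacet
facet normal 0.638 -0.402 0.657
outer loop
vertex -0.684 1.889 -0.63
vertex 0.266 3.627 -0.488
vertex -0.38 3.509 0.067
endloop
endfacet
facet normal -0.170 -0.905 -0.389
outer loop
vertex -0.037 2.006 -1.185
vertex -0.684 1.889 -0.63
vertex -1.28 2.791 -2.467
endloop
endfacet
facet normal 0.637 -0.402 0.658
outer loop
vertex -0.037 2.006 -1.185
vertex 0.266 3.627 -0.488
vertex -0.684 1.889 -0.63
endloop
endfacet
facet normal 0.170 0.905 0.390
outer loop
vertex -0.38 3.509 0.067
vertex 0.266 3.627 -0.488
vertex -1.623 4.294 -1.215
endloop
endfacet
facet normal -0.637 0.402 -0.658
outer loop
vertex -0.976 4.411 -1.77
vertex -1.28 2.791 -2.467
vertex -1.623 4.294 -1.215
endloop
endfacet
facet normal 0.170 0.905 0.389
outer loop
vertex -1.623 4.294 -1.215
vertex 0.266 3.627 -0.488
vertex -0.976 4.411 -1.77
endloop
endfacet
facet normal 0.752 0.137 -0.645
outer loop
vertex -0.976 4.411 -1.77
vertex -0.037 2.006 -1.185
vertex -1.28 2.791 -2.467
endloop
endfacet
facet normal 0.752 0.137 -0.645
outer loop
vertex 0.266 3.627 -0.488
vertex -0.037 2.006 -1.185
vertex -0.976 4.411 -1.77
endloop
endfacet
facet normal -0.829 0.156 0.536
outer loop
vertex -0.717 -2.121 2.11
vertex -0.796 -1.039 1.673
vertex -1.904 -2.863 0.491
endloop
endfacet
facet normal 0.068 -0.925 0.374
outer loop
vertex -0.104 -3.201 -0.673
vertex -0.717 -2.121 2.11
vertex -1.904 -2.863 0.491
endloop
endfacet
facet normal -0.829 0.156 0.536
outer loop
vertex -1.904 -2.863 0.491
vertex -0.796 -1.039 1.673
vertex -1.983 -1.78 0.053
endloop
endfacet
facet normal -0.554 -0.346 -0.757
outer loop
vertex -1.983 -1.78 0.053
vertex -0.104 -3.201 -0.673
vertex -1.904 -2.863 0.491
endloop
endfacet
facet normal 0.554 0.346 0.757
outer loop
vertex -0.717 -2.121 2.11
vertex 1.004 -1.377 0.509
vertex -0.796 -1.039 1.673
endloop
endfacet
facet normal 0.067 -0.925 0.374
outer loop
vertex 1.083 -2.46 0.947
vertex -0.717 -2.121 2.11
vertex -0.104 -3.201 -0.673
endloop
endfacet
facet normal 0.554 0.347 0.757
outer loop
vertex 1.083 -2.46 0.947
vertex 1.004 -1.377 0.509
vertex -0.717 -2.121 2.11
endloop
endfacet
facet normal -0.068 0.925 -0.373
outer loop
vertex -0.796 -1.039 1.673
vertex 1.004 -1.377 0.509
vertex -1.983 -1.78 0.053
endloop
endfacet
facet normal -0.554 -0.346 -0.757
outer loop
vertex -0.183 -2.119 -1.11
vertex -0.104 -3.201 -0.673
vertex -1.983 -1.78 0.053
endloop
endfacet
facet normal -0.068 0.925 -0.374
outer loop
vertex -1.983 -1.78 0.053
vertex 1.004 -1.377 0.509
vertex -0.183 -2.119 -1.11
endloop
endfacet
facet normal 0.829 -0.156 -0.536
outer loop
vertex -0.183 -2.119 -1.11
vertex 1.083 -2.46 0.947
vertex -0.104 -3.201 -0.673
endloop
endfacet
facet normal 0.829 -0.156 -0.536
outer loop
vertex 1.004 -1.377 0.509
vertex 1.083 -2.46 0.947
vertex -0.183 -2.119 -1.11
endloop
endfacet

endsolid


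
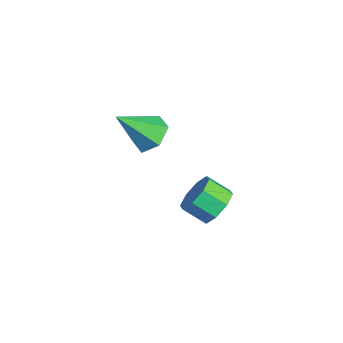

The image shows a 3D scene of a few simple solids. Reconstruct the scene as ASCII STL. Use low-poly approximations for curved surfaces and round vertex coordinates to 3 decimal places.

solid 
facet normal 0.446 0.688 -0.573
outer loop
vertex 0.914 -0.674 -4.059
vertex 0.057 -0.297 -4.274
vertex 0.711 -0.149 -3.587
endloop
endfacet
facet normal 0.851 -0.128 0.509
outer loop
vertex 0.914 -0.674 -4.059
vertex 0.711 -0.149 -3.587
vertex 0.379 -1.499 -3.372
endloop
endfacet
facet normal 0.852 -0.129 0.507
outer loop
vertex 0.379 -1.499 -3.372
vertex 0.711 -0.149 -3.587
vertex 0.177 -0.975 -2.899
endloop
endfacet
facet normal -0.445 -0.688 0.572
outer loop
vertex 0.379 -1.499 -3.372
vertex 0.177 -0.975 -2.899
vertex -0.477 -1.123 -3.586
endloop
endfacet
facet normal 0.445 0.689 -0.572
outer loop
vertex 0.711 -0.149 -3.587
vertex 0.057 -0.297 -4.274
vertex 0.125 0.289 -3.516
endloop
endfacet
facet normal 0.408 0.414 0.814
outer loop
vertex 0.711 -0.149 -3.587
vertex 0.125 0.289 -3.516
vertex 0.177 -0.975 -2.899
endloop
endfacet
facet normal 0.407 0.414 0.814
outer loop
vertex 0.177 -0.975 -2.899
vertex 0.125 0.289 -3.516
vertex -0.409 -0.537 -2.829
endloop
endfacet
facet normal -0.446 -0.688 0.573
outer loop
vertex 0.177 -0.975 -2.899
vertex -0.409 -0.537 -2.829
vertex -0.477 -1.123 -3.586
endloop
endfacet
facet normal 0.445 0.689 -0.572
outer loop
vertex 0.125 0.289 -3.516
vertex 0.057 -0.297 -4.274
vertex -0.5 0.383 -3.889
endloop
endfacet
facet normal -0.277 0.714 0.643
outer loop
vertex 0.125 0.289 -3.516
vertex -0.5 0.383 -3.889
vertex -0.409 -0.537 -2.829
endloop
endfacet
facet normal -0.275 0.714 0.644
outer loop
vertex -0.409 -0.537 -2.829
vertex -0.5 0.383 -3.889
vertex -1.035 -0.442 -3.202
endloop
endfacet
facet normal -0.446 -0.688 0.573
outer loop
vertex -0.409 -0.537 -2.829
vertex -1.035 -0.442 -3.202
vertex -0.477 -1.123 -3.586
endloop
endfacet
facet normal 0.446 0.689 -0.572
outer loop
vertex -0.5 0.383 -3.889
vertex 0.057 -0.297 -4.274
vertex -0.799 0.079 -4.488
endloop
endfacet
facet normal -0.797 0.596 0.095
outer loop
vertex -0.5 0.383 -3.889
vertex -0.799 0.079 -4.488
vertex -1.035 -0.442 -3.202
endloop
endfacet
facet normal -0.797 0.596 0.095
outer loop
vertex -1.035 -0.442 -3.202
vertex -0.799 0.079 -4.488
vertex -1.334 -0.746 -3.801
endloop
endfacet
facet normal -0.446 -0.688 0.572
outer loop
vertex -1.035 -0.442 -3.202
vertex -1.334 -0.746 -3.801
vertex -0.477 -1.123 -3.586
endloop
endfacet
facet normal 0.445 0.688 -0.572
outer loop
vertex -0.799 0.079 -4.488
vertex 0.057 -0.297 -4.274
vertex -0.597 -0.445 -4.961
endloop
endfacet
facet normal -0.852 0.130 -0.508
outer loop
vertex -0.799 0.079 -4.488
vertex -0.597 -0.445 -4.961
vertex -1.334 -0.746 -3.801
endloop
endfacet
facet normal -0.852 0.127 -0.508
outer loop
vertex -1.334 -0.746 -3.801
vertex -0.597 -0.445 -4.961
vertex -1.131 -1.271 -4.273
endloop
endfacet
facet normal -0.446 -0.688 0.573
outer loop
vertex -1.334 -0.746 -3.801
vertex -1.131 -1.271 -4.273
vertex -0.477 -1.123 -3.586
endloop
endfacet
facet normal 0.446 0.688 -0.573
outer loop
vertex -0.597 -0.445 -4.961
vertex 0.057 -0.297 -4.274
vertex -0.011 -0.883 -5.031
endloop
endfacet
facet normal -0.407 -0.415 -0.814
outer loop
vertex -0.597 -0.445 -4.961
vertex -0.011 -0.883 -5.031
vertex -1.131 -1.271 -4.273
endloop
endfacet
facet normal -0.408 -0.414 -0.814
outer loop
vertex -1.131 -1.271 -4.273
vertex -0.011 -0.883 -5.031
vertex -0.545 -1.709 -4.344
endloop
endfacet
facet normal -0.445 -0.689 0.572
outer loop
vertex -1.131 -1.271 -4.273
vertex -0.545 -1.709 -4.344
vertex -0.477 -1.123 -3.586
endloop
endfacet
facet normal 0.446 0.688 -0.573
outer loop
vertex -0.011 -0.883 -5.031
vertex 0.057 -0.297 -4.274
vertex 0.615 -0.978 -4.658
endloop
endfacet
facet normal 0.275 -0.714 -0.644
outer loop
vertex -0.011 -0.883 -5.031
vertex 0.615 -0.978 -4.658
vertex -0.545 -1.709 -4.344
endloop
endfacet
facet normal 0.276 -0.714 -0.643
outer loop
vertex -0.545 -1.709 -4.344
vertex 0.615 -0.978 -4.658
vertex 0.08 -1.803 -3.971
endloop
endfacet
facet normal -0.445 -0.689 0.572
outer loop
vertex -0.545 -1.709 -4.344
vertex 0.08 -1.803 -3.971
vertex -0.477 -1.123 -3.586
endloop
endfacet
facet normal 0.446 0.688 -0.572
outer loop
vertex 0.615 -0.978 -4.658
vertex 0.057 -0.297 -4.274
vertex 0.914 -0.674 -4.059
endloop
endfacet
facet normal 0.797 -0.596 -0.095
outer loop
vertex 0.615 -0.978 -4.658
vertex 0.914 -0.674 -4.059
vertex 0.08 -1.803 -3.971
endloop
endfacet
facet normal 0.797 -0.596 -0.095
outer loop
vertex 0.08 -1.803 -3.971
vertex 0.914 -0.674 -4.059
vertex 0.379 -1.499 -3.372
endloop
endfacet
facet normal -0.446 -0.689 0.572
outer loop
vertex 0.08 -1.803 -3.971
vertex 0.379 -1.499 -3.372
vertex -0.477 -1.123 -3.586
endloop
endfacet
facet normal 0.019 0.697 -0.717
outer loop
vertex -0.396 -3.328 -0.344
vertex -0.971 -2.787 0.166
vertex -0.039 -2.709 0.267
endloop
endfacet
facet normal 0.849 -0.527 0.038
outer loop
vertex -0.396 -3.328 -0.344
vertex -0.039 -2.709 0.267
vertex -1.009 -4.173 1.594
endloop
endfacet
facet normal 0.019 0.697 -0.717
outer loop
vertex -0.039 -2.709 0.267
vertex -0.971 -2.787 0.166
vertex -0.614 -2.168 0.777
endloop
endfacet
facet normal 0.725 0.133 0.676
outer loop
vertex -0.039 -2.709 0.267
vertex -0.614 -2.168 0.777
vertex -1.009 -4.173 1.594
endloop
endfacet
facet normal 0.019 0.697 -0.717
outer loop
vertex -0.614 -2.168 0.777
vertex -0.971 -2.787 0.166
vertex -1.545 -2.245 0.677
endloop
endfacet
facet normal -0.130 0.396 0.909
outer loop
vertex -0.614 -2.168 0.777
vertex -1.545 -2.245 0.677
vertex -1.009 -4.173 1.594
endloop
endfacet
facet normal 0.019 0.697 -0.717
outer loop
vertex -1.545 -2.245 0.677
vertex -0.971 -2.787 0.166
vertex -1.902 -2.864 0.066
endloop
endfacet
facet normal -0.863 -0.000 0.505
outer loop
vertex -1.545 -2.245 0.677
vertex -1.902 -2.864 0.066
vertex -1.009 -4.173 1.594
endloop
endfacet
facet normal 0.020 0.696 -0.718
outer loop
vertex -1.902 -2.864 0.066
vertex -0.971 -2.787 0.166
vertex -1.328 -3.406 -0.444
endloop
endfacet
facet normal -0.740 -0.659 -0.132
outer loop
vertex -1.902 -2.864 0.066
vertex -1.328 -3.406 -0.444
vertex -1.009 -4.173 1.594
endloop
endfacet
facet normal 0.019 0.696 -0.718
outer loop
vertex -1.328 -3.406 -0.444
vertex -0.971 -2.787 0.166
vertex -0.396 -3.328 -0.344
endloop
endfacet
facet normal 0.117 -0.923 -0.366
outer loop
vertex -1.328 -3.406 -0.444
vertex -0.396 -3.328 -0.344
vertex -1.009 -4.173 1.594
endloop
endfacet

endsolid


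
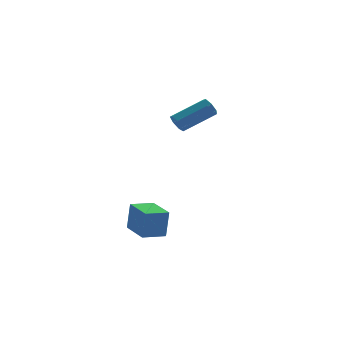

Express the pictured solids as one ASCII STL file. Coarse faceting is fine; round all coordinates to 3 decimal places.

solid 
facet normal -0.992 0.000 0.125
outer loop
vertex -3.483 -0.728 -1.423
vertex -3.487 0.901 -1.46
vertex -3.663 -0.761 -2.851
endloop
endfacet
facet normal 0.003 -1.000 0.023
outer loop
vertex -2.493 -0.761 -3.0
vertex -3.483 -0.728 -1.423
vertex -3.663 -0.761 -2.851
endloop
endfacet
facet normal -0.992 -0.000 0.126
outer loop
vertex -3.663 -0.761 -2.851
vertex -3.487 0.901 -1.46
vertex -3.668 0.868 -2.889
endloop
endfacet
facet normal -0.126 -0.024 -0.992
outer loop
vertex -3.668 0.868 -2.889
vertex -2.493 -0.761 -3.0
vertex -3.663 -0.761 -2.851
endloop
endfacet
facet normal 0.126 0.023 0.992
outer loop
vertex -3.483 -0.728 -1.423
vertex -2.317 0.901 -1.609
vertex -3.487 0.901 -1.46
endloop
endfacet
facet normal 0.003 -1.000 0.023
outer loop
vertex -2.312 -0.728 -1.571
vertex -3.483 -0.728 -1.423
vertex -2.493 -0.761 -3.0
endloop
endfacet
facet normal 0.125 0.024 0.992
outer loop
vertex -2.312 -0.728 -1.571
vertex -2.317 0.901 -1.609
vertex -3.483 -0.728 -1.423
endloop
endfacet
facet normal -0.003 1.000 -0.023
outer loop
vertex -3.487 0.901 -1.46
vertex -2.317 0.901 -1.609
vertex -3.668 0.868 -2.889
endloop
endfacet
facet normal -0.125 -0.023 -0.992
outer loop
vertex -2.497 0.868 -3.037
vertex -2.493 -0.761 -3.0
vertex -3.668 0.868 -2.889
endloop
endfacet
facet normal -0.003 1.000 -0.023
outer loop
vertex -3.668 0.868 -2.889
vertex -2.317 0.901 -1.609
vertex -2.497 0.868 -3.037
endloop
endfacet
facet normal 0.992 -0.000 -0.126
outer loop
vertex -2.497 0.868 -3.037
vertex -2.312 -0.728 -1.571
vertex -2.493 -0.761 -3.0
endloop
endfacet
facet normal 0.992 0.000 -0.125
outer loop
vertex -2.317 0.901 -1.609
vertex -2.312 -0.728 -1.571
vertex -2.497 0.868 -3.037
endloop
endfacet
facet normal -0.900 0.017 -0.436
outer loop
vertex -0.966 0.588 2.809
vertex -1.171 0.836 3.242
vertex -0.953 1.056 2.8
endloop
endfacet
facet normal 0.435 -0.029 -0.900
outer loop
vertex -0.966 0.588 2.809
vertex -0.953 1.056 2.8
vertex 0.717 0.557 3.624
endloop
endfacet
facet normal 0.436 -0.027 -0.900
outer loop
vertex 0.717 0.557 3.624
vertex -0.953 1.056 2.8
vertex 0.73 1.025 3.616
endloop
endfacet
facet normal 0.899 -0.018 0.437
outer loop
vertex 0.717 0.557 3.624
vertex 0.73 1.025 3.616
vertex 0.511 0.804 4.058
endloop
endfacet
facet normal -0.900 0.016 -0.436
outer loop
vertex -0.953 1.056 2.8
vertex -1.171 0.836 3.242
vertex -1.105 1.358 3.125
endloop
endfacet
facet normal 0.292 0.765 -0.574
outer loop
vertex -0.953 1.056 2.8
vertex -1.105 1.358 3.125
vertex 0.73 1.025 3.616
endloop
endfacet
facet normal 0.293 0.764 -0.575
outer loop
vertex 0.73 1.025 3.616
vertex -1.105 1.358 3.125
vertex 0.578 1.327 3.94
endloop
endfacet
facet normal 0.899 -0.017 0.437
outer loop
vertex 0.73 1.025 3.616
vertex 0.578 1.327 3.94
vertex 0.511 0.804 4.058
endloop
endfacet
facet normal -0.900 0.016 -0.436
outer loop
vertex -1.105 1.358 3.125
vertex -1.171 0.836 3.242
vertex -1.306 1.267 3.537
endloop
endfacet
facet normal -0.070 0.981 0.182
outer loop
vertex -1.105 1.358 3.125
vertex -1.306 1.267 3.537
vertex 0.578 1.327 3.94
endloop
endfacet
facet normal -0.070 0.981 0.182
outer loop
vertex 0.578 1.327 3.94
vertex -1.306 1.267 3.537
vertex 0.376 1.236 4.353
endloop
endfacet
facet normal 0.900 -0.017 0.436
outer loop
vertex 0.578 1.327 3.94
vertex 0.376 1.236 4.353
vertex 0.511 0.804 4.058
endloop
endfacet
facet normal -0.900 0.016 -0.436
outer loop
vertex -1.306 1.267 3.537
vertex -1.171 0.836 3.242
vertex -1.406 0.851 3.728
endloop
endfacet
facet normal -0.381 0.460 0.802
outer loop
vertex -1.306 1.267 3.537
vertex -1.406 0.851 3.728
vertex 0.376 1.236 4.353
endloop
endfacet
facet normal -0.381 0.460 0.802
outer loop
vertex 0.376 1.236 4.353
vertex -1.406 0.851 3.728
vertex 0.276 0.82 4.544
endloop
endfacet
facet normal 0.900 -0.016 0.436
outer loop
vertex 0.376 1.236 4.353
vertex 0.276 0.82 4.544
vertex 0.511 0.804 4.058
endloop
endfacet
facet normal -0.900 0.016 -0.436
outer loop
vertex -1.406 0.851 3.728
vertex -1.171 0.836 3.242
vertex -1.329 0.423 3.553
endloop
endfacet
facet normal -0.405 -0.408 0.819
outer loop
vertex -1.406 0.851 3.728
vertex -1.329 0.423 3.553
vertex 0.276 0.82 4.544
endloop
endfacet
facet normal -0.404 -0.409 0.818
outer loop
vertex 0.276 0.82 4.544
vertex -1.329 0.423 3.553
vertex 0.353 0.392 4.368
endloop
endfacet
facet normal 0.900 -0.017 0.436
outer loop
vertex 0.276 0.82 4.544
vertex 0.353 0.392 4.368
vertex 0.511 0.804 4.058
endloop
endfacet
facet normal -0.900 0.017 -0.435
outer loop
vertex -1.329 0.423 3.553
vertex -1.171 0.836 3.242
vertex -1.133 0.306 3.143
endloop
endfacet
facet normal -0.123 -0.968 0.217
outer loop
vertex -1.329 0.423 3.553
vertex -1.133 0.306 3.143
vertex 0.353 0.392 4.368
endloop
endfacet
facet normal -0.123 -0.968 0.218
outer loop
vertex 0.353 0.392 4.368
vertex -1.133 0.306 3.143
vertex 0.549 0.275 3.959
endloop
endfacet
facet normal 0.900 -0.017 0.436
outer loop
vertex 0.353 0.392 4.368
vertex 0.549 0.275 3.959
vertex 0.511 0.804 4.058
endloop
endfacet
facet normal -0.900 0.017 -0.436
outer loop
vertex -1.133 0.306 3.143
vertex -1.171 0.836 3.242
vertex -0.966 0.588 2.809
endloop
endfacet
facet normal 0.251 -0.798 -0.548
outer loop
vertex -1.133 0.306 3.143
vertex -0.966 0.588 2.809
vertex 0.549 0.275 3.959
endloop
endfacet
facet normal 0.250 -0.799 -0.547
outer loop
vertex 0.549 0.275 3.959
vertex -0.966 0.588 2.809
vertex 0.717 0.557 3.624
endloop
endfacet
facet normal 0.899 -0.017 0.437
outer loop
vertex 0.549 0.275 3.959
vertex 0.717 0.557 3.624
vertex 0.511 0.804 4.058
endloop
endfacet

endsolid


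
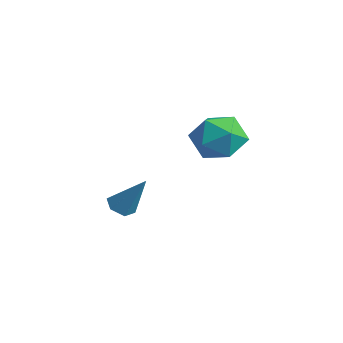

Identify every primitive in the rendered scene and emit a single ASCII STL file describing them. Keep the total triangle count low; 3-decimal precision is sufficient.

solid 
facet normal -0.470 -0.295 -0.832
outer loop
vertex -0.815 1.434 -0.548
vertex -1.109 1.098 -0.263
vertex -1.277 1.594 -0.344
endloop
endfacet
facet normal 0.264 0.953 -0.150
outer loop
vertex -0.815 1.434 -0.548
vertex -1.277 1.594 -0.344
vertex -0.371 1.562 1.043
endloop
endfacet
facet normal -0.471 -0.295 -0.832
outer loop
vertex -1.277 1.594 -0.344
vertex -1.109 1.098 -0.263
vertex -1.571 1.257 -0.058
endloop
endfacet
facet normal -0.528 0.768 0.362
outer loop
vertex -1.277 1.594 -0.344
vertex -1.571 1.257 -0.058
vertex -0.371 1.562 1.043
endloop
endfacet
facet normal -0.471 -0.295 -0.832
outer loop
vertex -1.571 1.257 -0.058
vertex -1.109 1.098 -0.263
vertex -1.403 0.761 0.023
endloop
endfacet
facet normal -0.658 -0.101 0.746
outer loop
vertex -1.571 1.257 -0.058
vertex -1.403 0.761 0.023
vertex -0.371 1.562 1.043
endloop
endfacet
facet normal -0.470 -0.296 -0.832
outer loop
vertex -1.403 0.761 0.023
vertex -1.109 1.098 -0.263
vertex -0.94 0.602 -0.182
endloop
endfacet
facet normal 0.002 -0.788 0.616
outer loop
vertex -1.403 0.761 0.023
vertex -0.94 0.602 -0.182
vertex -0.371 1.562 1.043
endloop
endfacet
facet normal -0.470 -0.296 -0.832
outer loop
vertex -0.94 0.602 -0.182
vertex -1.109 1.098 -0.263
vertex -0.647 0.938 -0.467
endloop
endfacet
facet normal 0.792 -0.602 0.104
outer loop
vertex -0.94 0.602 -0.182
vertex -0.647 0.938 -0.467
vertex -0.371 1.562 1.043
endloop
endfacet
facet normal -0.470 -0.295 -0.832
outer loop
vertex -0.647 0.938 -0.467
vertex -1.109 1.098 -0.263
vertex -0.815 1.434 -0.548
endloop
endfacet
facet normal 0.922 0.267 -0.279
outer loop
vertex -0.647 0.938 -0.467
vertex -0.815 1.434 -0.548
vertex -0.371 1.562 1.043
endloop
endfacet
facet normal -0.864 0.500 -0.060
outer loop
vertex 1.773 3.359 3.682
vertex 1.371 2.611 3.241
vertex 1.342 2.676 4.195
endloop
endfacet
facet normal -0.494 0.700 0.517
outer loop
vertex 1.773 3.359 3.682
vertex 1.342 2.676 4.195
vertex 2.174 3.044 4.492
endloop
endfacet
facet normal 0.141 0.944 0.298
outer loop
vertex 1.773 3.359 3.682
vertex 2.174 3.044 4.492
vertex 2.717 3.206 3.721
endloop
endfacet
facet normal 0.162 0.895 -0.415
outer loop
vertex 1.773 3.359 3.682
vertex 2.717 3.206 3.721
vertex 2.221 2.938 2.948
endloop
endfacet
facet normal -0.458 0.621 -0.636
outer loop
vertex 1.773 3.359 3.682
vertex 2.221 2.938 2.948
vertex 1.371 2.611 3.241
endloop
endfacet
facet normal -0.381 0.121 0.917
outer loop
vertex 2.174 3.044 4.492
vertex 1.342 2.676 4.195
vertex 2.019 2.102 4.552
endloop
endfacet
facet normal -0.979 -0.203 -0.016
outer loop
vertex 1.342 2.676 4.195
vertex 1.371 2.611 3.241
vertex 1.523 1.834 3.779
endloop
endfacet
facet normal -0.323 -0.007 -0.946
outer loop
vertex 1.371 2.611 3.241
vertex 2.221 2.938 2.948
vertex 2.066 1.996 3.008
endloop
endfacet
facet normal 0.681 0.437 -0.588
outer loop
vertex 2.221 2.938 2.948
vertex 2.717 3.206 3.721
vertex 2.898 2.364 3.305
endloop
endfacet
facet normal 0.645 0.516 0.563
outer loop
vertex 2.717 3.206 3.721
vertex 2.174 3.044 4.492
vertex 2.869 2.429 4.259
endloop
endfacet
facet normal -0.162 -0.895 0.415
outer loop
vertex 2.467 1.681 3.818
vertex 2.019 2.102 4.552
vertex 1.523 1.834 3.779
endloop
endfacet
facet normal -0.141 -0.944 -0.298
outer loop
vertex 2.467 1.681 3.818
vertex 1.523 1.834 3.779
vertex 2.066 1.996 3.008
endloop
endfacet
facet normal 0.494 -0.700 -0.517
outer loop
vertex 2.467 1.681 3.818
vertex 2.066 1.996 3.008
vertex 2.898 2.364 3.305
endloop
endfacet
facet normal 0.864 -0.500 0.060
outer loop
vertex 2.467 1.681 3.818
vertex 2.898 2.364 3.305
vertex 2.869 2.429 4.259
endloop
endfacet
facet normal 0.458 -0.621 0.636
outer loop
vertex 2.467 1.681 3.818
vertex 2.869 2.429 4.259
vertex 2.019 2.102 4.552
endloop
endfacet
facet normal -0.681 -0.437 0.588
outer loop
vertex 1.523 1.834 3.779
vertex 2.019 2.102 4.552
vertex 1.342 2.676 4.195
endloop
endfacet
facet normal -0.645 -0.516 -0.563
outer loop
vertex 2.066 1.996 3.008
vertex 1.523 1.834 3.779
vertex 1.371 2.611 3.241
endloop
endfacet
facet normal 0.381 -0.121 -0.917
outer loop
vertex 2.898 2.364 3.305
vertex 2.066 1.996 3.008
vertex 2.221 2.938 2.948
endloop
endfacet
facet normal 0.979 0.203 0.016
outer loop
vertex 2.869 2.429 4.259
vertex 2.898 2.364 3.305
vertex 2.717 3.206 3.721
endloop
endfacet
facet normal 0.323 0.007 0.946
outer loop
vertex 2.019 2.102 4.552
vertex 2.869 2.429 4.259
vertex 2.174 3.044 4.492
endloop
endfacet

endsolid


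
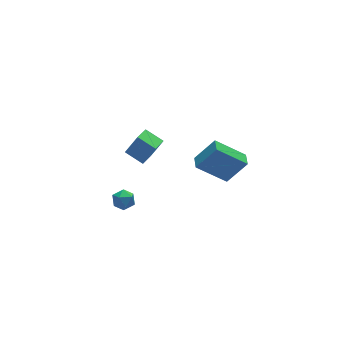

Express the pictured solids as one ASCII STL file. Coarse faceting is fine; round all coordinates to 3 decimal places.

solid 
facet normal -0.602 0.163 -0.781
outer loop
vertex -0.964 0.191 1.81
vertex -0.654 1.012 1.742
vertex 0.576 -0.501 0.479
endloop
endfacet
facet normal -0.352 -0.933 0.077
outer loop
vertex 1.654 -0.792 1.878
vertex -0.964 0.191 1.81
vertex 0.576 -0.501 0.479
endloop
endfacet
facet normal -0.602 0.163 -0.782
outer loop
vertex 0.576 -0.501 0.479
vertex -0.654 1.012 1.742
vertex 0.886 0.319 0.411
endloop
endfacet
facet normal 0.716 -0.322 -0.619
outer loop
vertex 0.886 0.319 0.411
vertex 1.654 -0.792 1.878
vertex 0.576 -0.501 0.479
endloop
endfacet
facet normal -0.716 0.322 0.619
outer loop
vertex -0.964 0.191 1.81
vertex 0.424 0.721 3.141
vertex -0.654 1.012 1.742
endloop
endfacet
facet normal -0.352 -0.933 0.078
outer loop
vertex 0.114 -0.099 3.209
vertex -0.964 0.191 1.81
vertex 1.654 -0.792 1.878
endloop
endfacet
facet normal -0.716 0.322 0.619
outer loop
vertex 0.114 -0.099 3.209
vertex 0.424 0.721 3.141
vertex -0.964 0.191 1.81
endloop
endfacet
facet normal 0.353 0.933 -0.078
outer loop
vertex -0.654 1.012 1.742
vertex 0.424 0.721 3.141
vertex 0.886 0.319 0.411
endloop
endfacet
facet normal 0.717 -0.322 -0.619
outer loop
vertex 1.964 0.029 1.81
vertex 1.654 -0.792 1.878
vertex 0.886 0.319 0.411
endloop
endfacet
facet normal 0.352 0.933 -0.078
outer loop
vertex 0.886 0.319 0.411
vertex 0.424 0.721 3.141
vertex 1.964 0.029 1.81
endloop
endfacet
facet normal 0.602 -0.163 0.782
outer loop
vertex 1.964 0.029 1.81
vertex 0.114 -0.099 3.209
vertex 1.654 -0.792 1.878
endloop
endfacet
facet normal 0.602 -0.163 0.782
outer loop
vertex 0.424 0.721 3.141
vertex 0.114 -0.099 3.209
vertex 1.964 0.029 1.81
endloop
endfacet
facet normal -0.679 -0.660 0.320
outer loop
vertex -3.326 0.169 4.509
vertex -3.961 1.055 4.988
vertex -4.001 0.306 3.36
endloop
endfacet
facet normal 0.533 -0.744 -0.402
outer loop
vertex -3.179 1.105 2.972
vertex -3.326 0.169 4.509
vertex -4.001 0.306 3.36
endloop
endfacet
facet normal -0.680 -0.660 0.320
outer loop
vertex -4.001 0.306 3.36
vertex -3.961 1.055 4.988
vertex -4.636 1.192 3.838
endloop
endfacet
facet normal -0.504 0.102 -0.858
outer loop
vertex -4.636 1.192 3.838
vertex -3.179 1.105 2.972
vertex -4.001 0.306 3.36
endloop
endfacet
facet normal 0.504 -0.102 0.858
outer loop
vertex -3.326 0.169 4.509
vertex -3.139 1.854 4.6
vertex -3.961 1.055 4.988
endloop
endfacet
facet normal 0.534 -0.744 -0.402
outer loop
vertex -2.504 0.968 4.122
vertex -3.326 0.169 4.509
vertex -3.179 1.105 2.972
endloop
endfacet
facet normal 0.503 -0.102 0.858
outer loop
vertex -2.504 0.968 4.122
vertex -3.139 1.854 4.6
vertex -3.326 0.169 4.509
endloop
endfacet
facet normal -0.534 0.744 0.402
outer loop
vertex -3.961 1.055 4.988
vertex -3.139 1.854 4.6
vertex -4.636 1.192 3.838
endloop
endfacet
facet normal -0.504 0.103 -0.858
outer loop
vertex -3.814 1.991 3.451
vertex -3.179 1.105 2.972
vertex -4.636 1.192 3.838
endloop
endfacet
facet normal -0.534 0.744 0.402
outer loop
vertex -4.636 1.192 3.838
vertex -3.139 1.854 4.6
vertex -3.814 1.991 3.451
endloop
endfacet
facet normal 0.680 0.660 -0.320
outer loop
vertex -3.814 1.991 3.451
vertex -2.504 0.968 4.122
vertex -3.179 1.105 2.972
endloop
endfacet
facet normal 0.680 0.660 -0.321
outer loop
vertex -3.139 1.854 4.6
vertex -2.504 0.968 4.122
vertex -3.814 1.991 3.451
endloop
endfacet
facet normal -0.414 0.346 0.842
outer loop
vertex -4.133 4.336 -3.34
vertex -4.008 3.689 -3.013
vertex -3.5 4.221 -2.982
endloop
endfacet
facet normal -0.109 0.874 0.474
outer loop
vertex -4.133 4.336 -3.34
vertex -3.5 4.221 -2.982
vertex -3.498 4.572 -3.629
endloop
endfacet
facet normal -0.411 0.895 -0.173
outer loop
vertex -4.133 4.336 -3.34
vertex -3.498 4.572 -3.629
vertex -4.005 4.256 -4.06
endloop
endfacet
facet normal -0.903 0.378 -0.203
outer loop
vertex -4.133 4.336 -3.34
vertex -4.005 4.256 -4.06
vertex -4.319 3.71 -3.679
endloop
endfacet
facet normal -0.905 0.039 0.424
outer loop
vertex -4.133 4.336 -3.34
vertex -4.319 3.71 -3.679
vertex -4.008 3.689 -3.013
endloop
endfacet
facet normal 0.582 0.714 0.389
outer loop
vertex -3.498 4.572 -3.629
vertex -3.5 4.221 -2.982
vertex -2.981 4.07 -3.481
endloop
endfacet
facet normal 0.088 -0.141 0.986
outer loop
vertex -3.5 4.221 -2.982
vertex -4.008 3.689 -3.013
vertex -3.295 3.524 -3.1
endloop
endfacet
facet normal -0.707 -0.636 0.310
outer loop
vertex -4.008 3.689 -3.013
vertex -4.319 3.71 -3.679
vertex -3.802 3.208 -3.531
endloop
endfacet
facet normal -0.704 -0.088 -0.705
outer loop
vertex -4.319 3.71 -3.679
vertex -4.005 4.256 -4.06
vertex -3.8 3.559 -4.178
endloop
endfacet
facet normal 0.093 0.748 -0.657
outer loop
vertex -4.005 4.256 -4.06
vertex -3.498 4.572 -3.629
vertex -3.292 4.091 -4.147
endloop
endfacet
facet normal 0.903 -0.378 0.203
outer loop
vertex -3.167 3.444 -3.82
vertex -2.981 4.07 -3.481
vertex -3.295 3.524 -3.1
endloop
endfacet
facet normal 0.411 -0.895 0.173
outer loop
vertex -3.167 3.444 -3.82
vertex -3.295 3.524 -3.1
vertex -3.802 3.208 -3.531
endloop
endfacet
facet normal 0.109 -0.874 -0.474
outer loop
vertex -3.167 3.444 -3.82
vertex -3.802 3.208 -3.531
vertex -3.8 3.559 -4.178
endloop
endfacet
facet normal 0.414 -0.346 -0.842
outer loop
vertex -3.167 3.444 -3.82
vertex -3.8 3.559 -4.178
vertex -3.292 4.091 -4.147
endloop
endfacet
facet normal 0.905 -0.039 -0.424
outer loop
vertex -3.167 3.444 -3.82
vertex -3.292 4.091 -4.147
vertex -2.981 4.07 -3.481
endloop
endfacet
facet normal 0.704 0.088 0.705
outer loop
vertex -3.295 3.524 -3.1
vertex -2.981 4.07 -3.481
vertex -3.5 4.221 -2.982
endloop
endfacet
facet normal -0.093 -0.748 0.657
outer loop
vertex -3.802 3.208 -3.531
vertex -3.295 3.524 -3.1
vertex -4.008 3.689 -3.013
endloop
endfacet
facet normal -0.582 -0.714 -0.389
outer loop
vertex -3.8 3.559 -4.178
vertex -3.802 3.208 -3.531
vertex -4.319 3.71 -3.679
endloop
endfacet
facet normal -0.088 0.141 -0.986
outer loop
vertex -3.292 4.091 -4.147
vertex -3.8 3.559 -4.178
vertex -4.005 4.256 -4.06
endloop
endfacet
facet normal 0.707 0.636 -0.310
outer loop
vertex -2.981 4.07 -3.481
vertex -3.292 4.091 -4.147
vertex -3.498 4.572 -3.629
endloop
endfacet

endsolid


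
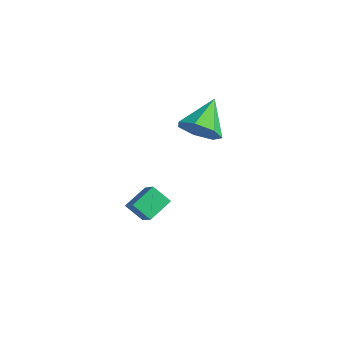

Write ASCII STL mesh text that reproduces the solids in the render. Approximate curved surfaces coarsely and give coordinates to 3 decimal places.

solid 
facet normal 0.388 -0.760 -0.521
outer loop
vertex -0.279 0.288 3.041
vertex -1.105 -0.286 3.263
vertex -0.956 0.341 2.459
endloop
endfacet
facet normal 0.293 0.921 -0.257
outer loop
vertex -0.279 0.288 3.041
vertex -0.956 0.341 2.459
vertex -1.815 1.106 4.217
endloop
endfacet
facet normal 0.387 -0.761 -0.521
outer loop
vertex -0.956 0.341 2.459
vertex -1.105 -0.286 3.263
vertex -1.746 -0.078 2.484
endloop
endfacet
facet normal -0.412 0.745 -0.525
outer loop
vertex -0.956 0.341 2.459
vertex -1.746 -0.078 2.484
vertex -1.815 1.106 4.217
endloop
endfacet
facet normal 0.387 -0.761 -0.521
outer loop
vertex -1.746 -0.078 2.484
vertex -1.105 -0.286 3.263
vertex -2.053 -0.653 3.095
endloop
endfacet
facet normal -0.938 0.267 -0.220
outer loop
vertex -1.746 -0.078 2.484
vertex -2.053 -0.653 3.095
vertex -1.815 1.106 4.217
endloop
endfacet
facet normal 0.387 -0.761 -0.521
outer loop
vertex -2.053 -0.653 3.095
vertex -1.105 -0.286 3.263
vertex -1.646 -0.952 3.833
endloop
endfacet
facet normal -0.890 -0.153 0.429
outer loop
vertex -2.053 -0.653 3.095
vertex -1.646 -0.952 3.833
vertex -1.815 1.106 4.217
endloop
endfacet
facet normal 0.388 -0.761 -0.521
outer loop
vertex -1.646 -0.952 3.833
vertex -1.105 -0.286 3.263
vertex -0.833 -0.749 4.142
endloop
endfacet
facet normal -0.304 -0.199 0.932
outer loop
vertex -1.646 -0.952 3.833
vertex -0.833 -0.749 4.142
vertex -1.815 1.106 4.217
endloop
endfacet
facet normal 0.388 -0.761 -0.521
outer loop
vertex -0.833 -0.749 4.142
vertex -1.105 -0.286 3.263
vertex -0.224 -0.197 3.789
endloop
endfacet
facet normal 0.379 0.164 0.911
outer loop
vertex -0.833 -0.749 4.142
vertex -0.224 -0.197 3.789
vertex -1.815 1.106 4.217
endloop
endfacet
facet normal 0.388 -0.760 -0.521
outer loop
vertex -0.224 -0.197 3.789
vertex -1.105 -0.286 3.263
vertex -0.279 0.288 3.041
endloop
endfacet
facet normal 0.645 0.662 0.382
outer loop
vertex -0.224 -0.197 3.789
vertex -0.279 0.288 3.041
vertex -1.815 1.106 4.217
endloop
endfacet
facet normal -0.716 -0.342 0.608
outer loop
vertex -2.426 -1.727 -0.607
vertex -3.572 -1.296 -1.714
vertex -2.335 -2.891 -1.155
endloop
endfacet
facet normal 0.694 -0.261 0.671
outer loop
vertex -1.568 -2.524 -1.806
vertex -2.426 -1.727 -0.607
vertex -2.335 -2.891 -1.155
endloop
endfacet
facet normal -0.716 -0.343 0.608
outer loop
vertex -2.335 -2.891 -1.155
vertex -3.572 -1.296 -1.714
vertex -3.48 -2.46 -2.262
endloop
endfacet
facet normal 0.071 -0.902 -0.425
outer loop
vertex -3.48 -2.46 -2.262
vertex -1.568 -2.524 -1.806
vertex -2.335 -2.891 -1.155
endloop
endfacet
facet normal -0.071 0.902 0.425
outer loop
vertex -2.426 -1.727 -0.607
vertex -2.805 -0.929 -2.365
vertex -3.572 -1.296 -1.714
endloop
endfacet
facet normal 0.695 -0.261 0.670
outer loop
vertex -1.66 -1.36 -1.258
vertex -2.426 -1.727 -0.607
vertex -1.568 -2.524 -1.806
endloop
endfacet
facet normal -0.071 0.902 0.425
outer loop
vertex -1.66 -1.36 -1.258
vertex -2.805 -0.929 -2.365
vertex -2.426 -1.727 -0.607
endloop
endfacet
facet normal -0.694 0.261 -0.671
outer loop
vertex -3.572 -1.296 -1.714
vertex -2.805 -0.929 -2.365
vertex -3.48 -2.46 -2.262
endloop
endfacet
facet normal 0.071 -0.902 -0.425
outer loop
vertex -2.714 -2.093 -2.913
vertex -1.568 -2.524 -1.806
vertex -3.48 -2.46 -2.262
endloop
endfacet
facet normal -0.695 0.261 -0.670
outer loop
vertex -3.48 -2.46 -2.262
vertex -2.805 -0.929 -2.365
vertex -2.714 -2.093 -2.913
endloop
endfacet
facet normal 0.716 0.343 -0.608
outer loop
vertex -2.714 -2.093 -2.913
vertex -1.66 -1.36 -1.258
vertex -1.568 -2.524 -1.806
endloop
endfacet
facet normal 0.717 0.342 -0.608
outer loop
vertex -2.805 -0.929 -2.365
vertex -1.66 -1.36 -1.258
vertex -2.714 -2.093 -2.913
endloop
endfacet

endsolid
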